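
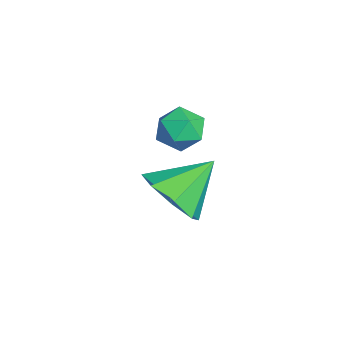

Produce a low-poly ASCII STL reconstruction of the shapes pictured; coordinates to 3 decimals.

solid 
facet normal 0.250 -0.752 -0.610
outer loop
vertex 3.184 0.255 -0.005
vertex 2.849 0.792 -0.805
vertex 3.743 0.698 -0.323
endloop
endfacet
facet normal 0.434 0.096 0.896
outer loop
vertex 3.184 0.255 -0.005
vertex 3.743 0.698 -0.323
vertex 2.451 1.988 0.165
endloop
endfacet
facet normal 0.250 -0.751 -0.611
outer loop
vertex 3.743 0.698 -0.323
vertex 2.849 0.792 -0.805
vertex 3.777 1.197 -0.923
endloop
endfacet
facet normal 0.705 0.525 0.477
outer loop
vertex 3.743 0.698 -0.323
vertex 3.777 1.197 -0.923
vertex 2.451 1.988 0.165
endloop
endfacet
facet normal 0.251 -0.752 -0.610
outer loop
vertex 3.777 1.197 -0.923
vertex 2.849 0.792 -0.805
vertex 3.268 1.458 -1.454
endloop
endfacet
facet normal 0.488 0.872 -0.039
outer loop
vertex 3.777 1.197 -0.923
vertex 3.268 1.458 -1.454
vertex 2.451 1.988 0.165
endloop
endfacet
facet normal 0.250 -0.752 -0.610
outer loop
vertex 3.268 1.458 -1.454
vertex 2.849 0.792 -0.805
vertex 2.513 1.329 -1.604
endloop
endfacet
facet normal -0.090 0.932 -0.350
outer loop
vertex 3.268 1.458 -1.454
vertex 2.513 1.329 -1.604
vertex 2.451 1.988 0.165
endloop
endfacet
facet normal 0.250 -0.752 -0.610
outer loop
vertex 2.513 1.329 -1.604
vertex 2.849 0.792 -0.805
vertex 1.954 0.886 -1.287
endloop
endfacet
facet normal -0.688 0.672 -0.274
outer loop
vertex 2.513 1.329 -1.604
vertex 1.954 0.886 -1.287
vertex 2.451 1.988 0.165
endloop
endfacet
facet normal 0.250 -0.752 -0.610
outer loop
vertex 1.954 0.886 -1.287
vertex 2.849 0.792 -0.805
vertex 1.92 0.388 -0.687
endloop
endfacet
facet normal -0.960 0.241 0.146
outer loop
vertex 1.954 0.886 -1.287
vertex 1.92 0.388 -0.687
vertex 2.451 1.988 0.165
endloop
endfacet
facet normal 0.250 -0.752 -0.610
outer loop
vertex 1.92 0.388 -0.687
vertex 2.849 0.792 -0.805
vertex 2.429 0.126 -0.156
endloop
endfacet
facet normal -0.743 -0.105 0.661
outer loop
vertex 1.92 0.388 -0.687
vertex 2.429 0.126 -0.156
vertex 2.451 1.988 0.165
endloop
endfacet
facet normal 0.250 -0.752 -0.610
outer loop
vertex 2.429 0.126 -0.156
vertex 2.849 0.792 -0.805
vertex 3.184 0.255 -0.005
endloop
endfacet
facet normal -0.166 -0.166 0.972
outer loop
vertex 2.429 0.126 -0.156
vertex 3.184 0.255 -0.005
vertex 2.451 1.988 0.165
endloop
endfacet
facet normal -0.670 0.559 0.489
outer loop
vertex -0.559 1.755 -0.336
vertex -0.258 1.53 0.333
vertex 0.011 2.158 -0.016
endloop
endfacet
facet normal -0.515 0.845 -0.146
outer loop
vertex -0.559 1.755 -0.336
vertex 0.011 2.158 -0.016
vertex 0.011 2.027 -0.773
endloop
endfacet
facet normal -0.670 0.361 -0.649
outer loop
vertex -0.559 1.755 -0.336
vertex 0.011 2.027 -0.773
vertex -0.258 1.318 -0.89
endloop
endfacet
facet normal -0.920 -0.223 -0.324
outer loop
vertex -0.559 1.755 -0.336
vertex -0.258 1.318 -0.89
vertex -0.424 1.01 -0.207
endloop
endfacet
facet normal -0.920 -0.101 0.380
outer loop
vertex -0.559 1.755 -0.336
vertex -0.424 1.01 -0.207
vertex -0.258 1.53 0.333
endloop
endfacet
facet normal 0.187 0.968 -0.168
outer loop
vertex 0.011 2.027 -0.773
vertex 0.011 2.158 -0.016
vertex 0.664 1.97 -0.373
endloop
endfacet
facet normal -0.062 0.505 0.861
outer loop
vertex 0.011 2.158 -0.016
vertex -0.258 1.53 0.333
vertex 0.498 1.662 0.31
endloop
endfacet
facet normal -0.468 -0.561 0.683
outer loop
vertex -0.258 1.53 0.333
vertex -0.424 1.01 -0.207
vertex 0.229 0.953 0.193
endloop
endfacet
facet normal -0.467 -0.758 -0.455
outer loop
vertex -0.424 1.01 -0.207
vertex -0.258 1.318 -0.89
vertex 0.229 0.822 -0.564
endloop
endfacet
facet normal -0.062 0.185 -0.981
outer loop
vertex -0.258 1.318 -0.89
vertex 0.011 2.027 -0.773
vertex 0.498 1.45 -0.913
endloop
endfacet
facet normal 0.920 0.223 0.324
outer loop
vertex 0.799 1.225 -0.244
vertex 0.664 1.97 -0.373
vertex 0.498 1.662 0.31
endloop
endfacet
facet normal 0.670 -0.361 0.649
outer loop
vertex 0.799 1.225 -0.244
vertex 0.498 1.662 0.31
vertex 0.229 0.953 0.193
endloop
endfacet
facet normal 0.515 -0.845 0.146
outer loop
vertex 0.799 1.225 -0.244
vertex 0.229 0.953 0.193
vertex 0.229 0.822 -0.564
endloop
endfacet
facet normal 0.670 -0.559 -0.489
outer loop
vertex 0.799 1.225 -0.244
vertex 0.229 0.822 -0.564
vertex 0.498 1.45 -0.913
endloop
endfacet
facet normal 0.920 0.101 -0.380
outer loop
vertex 0.799 1.225 -0.244
vertex 0.498 1.45 -0.913
vertex 0.664 1.97 -0.373
endloop
endfacet
facet normal 0.467 0.758 0.455
outer loop
vertex 0.498 1.662 0.31
vertex 0.664 1.97 -0.373
vertex 0.011 2.158 -0.016
endloop
endfacet
facet normal 0.062 -0.185 0.981
outer loop
vertex 0.229 0.953 0.193
vertex 0.498 1.662 0.31
vertex -0.258 1.53 0.333
endloop
endfacet
facet normal -0.187 -0.968 0.168
outer loop
vertex 0.229 0.822 -0.564
vertex 0.229 0.953 0.193
vertex -0.424 1.01 -0.207
endloop
endfacet
facet normal 0.062 -0.505 -0.861
outer loop
vertex 0.498 1.45 -0.913
vertex 0.229 0.822 -0.564
vertex -0.258 1.318 -0.89
endloop
endfacet
facet normal 0.468 0.561 -0.683
outer loop
vertex 0.664 1.97 -0.373
vertex 0.498 1.45 -0.913
vertex 0.011 2.027 -0.773
endloop
endfacet

endsolid


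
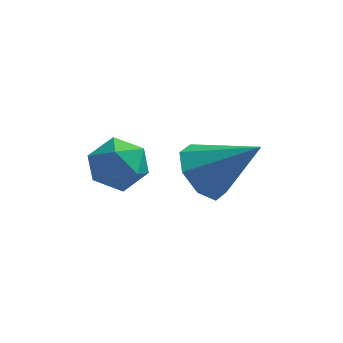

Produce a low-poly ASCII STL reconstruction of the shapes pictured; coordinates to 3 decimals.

solid 
facet normal -0.764 0.085 -0.639
outer loop
vertex 2.963 2.76 -1.56
vertex 2.297 2.779 -0.761
vertex 2.824 3.498 -1.296
endloop
endfacet
facet normal 0.882 0.297 -0.365
outer loop
vertex 2.963 2.76 -1.56
vertex 2.824 3.498 -1.296
vertex 3.903 2.601 0.581
endloop
endfacet
facet normal -0.765 0.085 -0.639
outer loop
vertex 2.824 3.498 -1.296
vertex 2.297 2.779 -0.761
vertex 2.377 3.815 -0.719
endloop
endfacet
facet normal 0.605 0.795 0.032
outer loop
vertex 2.824 3.498 -1.296
vertex 2.377 3.815 -0.719
vertex 3.903 2.601 0.581
endloop
endfacet
facet normal -0.765 0.085 -0.639
outer loop
vertex 2.377 3.815 -0.719
vertex 2.297 2.779 -0.761
vertex 1.883 3.524 -0.166
endloop
endfacet
facet normal 0.159 0.808 0.567
outer loop
vertex 2.377 3.815 -0.719
vertex 1.883 3.524 -0.166
vertex 3.903 2.601 0.581
endloop
endfacet
facet normal -0.765 0.085 -0.639
outer loop
vertex 1.883 3.524 -0.166
vertex 2.297 2.779 -0.761
vertex 1.632 2.797 0.038
endloop
endfacet
facet normal -0.193 0.326 0.925
outer loop
vertex 1.883 3.524 -0.166
vertex 1.632 2.797 0.038
vertex 3.903 2.601 0.581
endloop
endfacet
facet normal -0.765 0.085 -0.639
outer loop
vertex 1.632 2.797 0.038
vertex 2.297 2.779 -0.761
vertex 1.77 2.059 -0.226
endloop
endfacet
facet normal -0.246 -0.367 0.897
outer loop
vertex 1.632 2.797 0.038
vertex 1.77 2.059 -0.226
vertex 3.903 2.601 0.581
endloop
endfacet
facet normal -0.764 0.084 -0.640
outer loop
vertex 1.77 2.059 -0.226
vertex 2.297 2.779 -0.761
vertex 2.218 1.742 -0.803
endloop
endfacet
facet normal 0.031 -0.866 0.500
outer loop
vertex 1.77 2.059 -0.226
vertex 2.218 1.742 -0.803
vertex 3.903 2.601 0.581
endloop
endfacet
facet normal -0.764 0.084 -0.640
outer loop
vertex 2.218 1.742 -0.803
vertex 2.297 2.779 -0.761
vertex 2.712 2.033 -1.355
endloop
endfacet
facet normal 0.477 -0.878 -0.036
outer loop
vertex 2.218 1.742 -0.803
vertex 2.712 2.033 -1.355
vertex 3.903 2.601 0.581
endloop
endfacet
facet normal -0.764 0.084 -0.639
outer loop
vertex 2.712 2.033 -1.355
vertex 2.297 2.779 -0.761
vertex 2.963 2.76 -1.56
endloop
endfacet
facet normal 0.829 -0.397 -0.394
outer loop
vertex 2.712 2.033 -1.355
vertex 2.963 2.76 -1.56
vertex 3.903 2.601 0.581
endloop
endfacet
facet normal -0.481 0.030 0.876
outer loop
vertex -0.089 1.841 1.304
vertex -0.715 1.209 0.982
vertex 0.069 0.916 1.423
endloop
endfacet
facet normal 0.214 0.160 0.964
outer loop
vertex -0.089 1.841 1.304
vertex 0.069 0.916 1.423
vertex 0.779 1.489 1.17
endloop
endfacet
facet normal 0.383 0.730 0.566
outer loop
vertex -0.089 1.841 1.304
vertex 0.779 1.489 1.17
vertex 0.433 2.135 0.572
endloop
endfacet
facet normal -0.208 0.950 0.233
outer loop
vertex -0.089 1.841 1.304
vertex 0.433 2.135 0.572
vertex -0.49 1.962 0.455
endloop
endfacet
facet normal -0.742 0.519 0.424
outer loop
vertex -0.089 1.841 1.304
vertex -0.49 1.962 0.455
vertex -0.715 1.209 0.982
endloop
endfacet
facet normal 0.576 -0.400 0.713
outer loop
vertex 0.779 1.489 1.17
vertex 0.069 0.916 1.423
vertex 0.69 0.638 0.765
endloop
endfacet
facet normal -0.549 -0.611 0.570
outer loop
vertex 0.069 0.916 1.423
vertex -0.715 1.209 0.982
vertex -0.233 0.465 0.648
endloop
endfacet
facet normal -0.971 0.178 -0.160
outer loop
vertex -0.715 1.209 0.982
vertex -0.49 1.962 0.455
vertex -0.579 1.111 0.05
endloop
endfacet
facet normal -0.105 0.877 -0.469
outer loop
vertex -0.49 1.962 0.455
vertex 0.433 2.135 0.572
vertex 0.131 1.684 -0.203
endloop
endfacet
facet normal 0.851 0.520 0.070
outer loop
vertex 0.433 2.135 0.572
vertex 0.779 1.489 1.17
vertex 0.915 1.391 0.238
endloop
endfacet
facet normal 0.208 -0.950 -0.233
outer loop
vertex 0.289 0.759 -0.084
vertex 0.69 0.638 0.765
vertex -0.233 0.465 0.648
endloop
endfacet
facet normal -0.383 -0.730 -0.566
outer loop
vertex 0.289 0.759 -0.084
vertex -0.233 0.465 0.648
vertex -0.579 1.111 0.05
endloop
endfacet
facet normal -0.214 -0.160 -0.964
outer loop
vertex 0.289 0.759 -0.084
vertex -0.579 1.111 0.05
vertex 0.131 1.684 -0.203
endloop
endfacet
facet normal 0.481 -0.030 -0.876
outer loop
vertex 0.289 0.759 -0.084
vertex 0.131 1.684 -0.203
vertex 0.915 1.391 0.238
endloop
endfacet
facet normal 0.742 -0.519 -0.424
outer loop
vertex 0.289 0.759 -0.084
vertex 0.915 1.391 0.238
vertex 0.69 0.638 0.765
endloop
endfacet
facet normal 0.105 -0.877 0.469
outer loop
vertex -0.233 0.465 0.648
vertex 0.69 0.638 0.765
vertex 0.069 0.916 1.423
endloop
endfacet
facet normal -0.851 -0.520 -0.070
outer loop
vertex -0.579 1.111 0.05
vertex -0.233 0.465 0.648
vertex -0.715 1.209 0.982
endloop
endfacet
facet normal -0.576 0.400 -0.713
outer loop
vertex 0.131 1.684 -0.203
vertex -0.579 1.111 0.05
vertex -0.49 1.962 0.455
endloop
endfacet
facet normal 0.549 0.611 -0.570
outer loop
vertex 0.915 1.391 0.238
vertex 0.131 1.684 -0.203
vertex 0.433 2.135 0.572
endloop
endfacet
facet normal 0.971 -0.178 0.160
outer loop
vertex 0.69 0.638 0.765
vertex 0.915 1.391 0.238
vertex 0.779 1.489 1.17
endloop
endfacet

endsolid


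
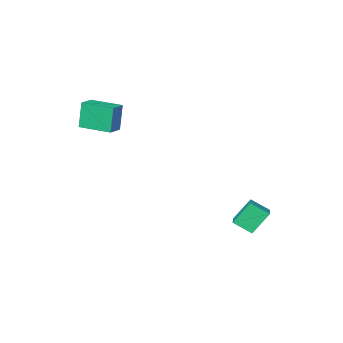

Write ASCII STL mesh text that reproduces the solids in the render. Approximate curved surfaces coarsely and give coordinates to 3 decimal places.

solid 
facet normal -0.517 0.856 -0.001
outer loop
vertex 0.988 -3.279 4.047
vertex 1.81 -2.782 4.24
vertex 1.258 -3.118 2.478
endloop
endfacet
facet normal -0.839 -0.508 -0.196
outer loop
vertex 2.19 -4.658 2.48
vertex 0.988 -3.279 4.047
vertex 1.258 -3.118 2.478
endloop
endfacet
facet normal -0.518 0.855 -0.001
outer loop
vertex 1.258 -3.118 2.478
vertex 1.81 -2.782 4.24
vertex 2.08 -2.62 2.671
endloop
endfacet
facet normal 0.169 0.101 -0.980
outer loop
vertex 2.08 -2.62 2.671
vertex 2.19 -4.658 2.48
vertex 1.258 -3.118 2.478
endloop
endfacet
facet normal -0.169 -0.101 0.980
outer loop
vertex 0.988 -3.279 4.047
vertex 2.742 -4.322 4.242
vertex 1.81 -2.782 4.24
endloop
endfacet
facet normal -0.839 -0.508 -0.197
outer loop
vertex 1.92 -4.82 4.049
vertex 0.988 -3.279 4.047
vertex 2.19 -4.658 2.48
endloop
endfacet
facet normal -0.169 -0.101 0.980
outer loop
vertex 1.92 -4.82 4.049
vertex 2.742 -4.322 4.242
vertex 0.988 -3.279 4.047
endloop
endfacet
facet normal 0.839 0.508 0.197
outer loop
vertex 1.81 -2.782 4.24
vertex 2.742 -4.322 4.242
vertex 2.08 -2.62 2.671
endloop
endfacet
facet normal 0.169 0.101 -0.980
outer loop
vertex 3.012 -4.161 2.673
vertex 2.19 -4.658 2.48
vertex 2.08 -2.62 2.671
endloop
endfacet
facet normal 0.839 0.508 0.196
outer loop
vertex 2.08 -2.62 2.671
vertex 2.742 -4.322 4.242
vertex 3.012 -4.161 2.673
endloop
endfacet
facet normal 0.517 -0.856 0.001
outer loop
vertex 3.012 -4.161 2.673
vertex 1.92 -4.82 4.049
vertex 2.19 -4.658 2.48
endloop
endfacet
facet normal 0.518 -0.855 0.001
outer loop
vertex 2.742 -4.322 4.242
vertex 1.92 -4.82 4.049
vertex 3.012 -4.161 2.673
endloop
endfacet
facet normal -0.593 0.132 0.794
outer loop
vertex -4.045 0.756 -2.287
vertex -3.413 1.648 -1.964
vertex -4.734 1.474 -2.921
endloop
endfacet
facet normal -0.554 -0.782 -0.284
outer loop
vertex -3.827 1.272 -4.136
vertex -4.045 0.756 -2.287
vertex -4.734 1.474 -2.921
endloop
endfacet
facet normal -0.593 0.131 0.794
outer loop
vertex -4.734 1.474 -2.921
vertex -3.413 1.648 -1.964
vertex -4.102 2.366 -2.597
endloop
endfacet
facet normal -0.584 0.609 -0.537
outer loop
vertex -4.102 2.366 -2.597
vertex -3.827 1.272 -4.136
vertex -4.734 1.474 -2.921
endloop
endfacet
facet normal 0.584 -0.608 0.537
outer loop
vertex -4.045 0.756 -2.287
vertex -2.506 1.446 -3.179
vertex -3.413 1.648 -1.964
endloop
endfacet
facet normal -0.555 -0.782 -0.284
outer loop
vertex -3.138 0.554 -3.503
vertex -4.045 0.756 -2.287
vertex -3.827 1.272 -4.136
endloop
endfacet
facet normal 0.584 -0.609 0.537
outer loop
vertex -3.138 0.554 -3.503
vertex -2.506 1.446 -3.179
vertex -4.045 0.756 -2.287
endloop
endfacet
facet normal 0.554 0.782 0.284
outer loop
vertex -3.413 1.648 -1.964
vertex -2.506 1.446 -3.179
vertex -4.102 2.366 -2.597
endloop
endfacet
facet normal -0.584 0.608 -0.537
outer loop
vertex -3.195 2.164 -3.813
vertex -3.827 1.272 -4.136
vertex -4.102 2.366 -2.597
endloop
endfacet
facet normal 0.554 0.782 0.284
outer loop
vertex -4.102 2.366 -2.597
vertex -2.506 1.446 -3.179
vertex -3.195 2.164 -3.813
endloop
endfacet
facet normal 0.592 -0.132 -0.795
outer loop
vertex -3.195 2.164 -3.813
vertex -3.138 0.554 -3.503
vertex -3.827 1.272 -4.136
endloop
endfacet
facet normal 0.593 -0.132 -0.794
outer loop
vertex -2.506 1.446 -3.179
vertex -3.138 0.554 -3.503
vertex -3.195 2.164 -3.813
endloop
endfacet

endsolid


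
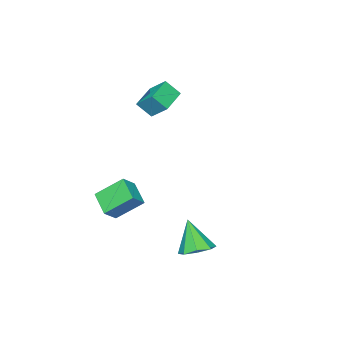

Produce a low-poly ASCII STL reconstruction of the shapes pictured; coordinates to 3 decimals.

solid 
facet normal 0.119 0.422 -0.899
outer loop
vertex 2.953 3.746 -4.384
vertex 1.96 3.794 -4.493
vertex 2.66 4.4 -4.116
endloop
endfacet
facet normal 0.782 0.099 0.615
outer loop
vertex 2.953 3.746 -4.384
vertex 2.66 4.4 -4.116
vertex 1.72 2.946 -2.687
endloop
endfacet
facet normal 0.119 0.422 -0.899
outer loop
vertex 2.66 4.4 -4.116
vertex 1.96 3.794 -4.493
vertex 1.957 4.699 -4.069
endloop
endfacet
facet normal 0.293 0.567 0.770
outer loop
vertex 2.66 4.4 -4.116
vertex 1.957 4.699 -4.069
vertex 1.72 2.946 -2.687
endloop
endfacet
facet normal 0.120 0.422 -0.899
outer loop
vertex 1.957 4.699 -4.069
vertex 1.96 3.794 -4.493
vertex 1.256 4.468 -4.271
endloop
endfacet
facet normal -0.398 0.601 0.694
outer loop
vertex 1.957 4.699 -4.069
vertex 1.256 4.468 -4.271
vertex 1.72 2.946 -2.687
endloop
endfacet
facet normal 0.120 0.421 -0.899
outer loop
vertex 1.256 4.468 -4.271
vertex 1.96 3.794 -4.493
vertex 0.967 3.841 -4.603
endloop
endfacet
facet normal -0.884 0.179 0.431
outer loop
vertex 1.256 4.468 -4.271
vertex 0.967 3.841 -4.603
vertex 1.72 2.946 -2.687
endloop
endfacet
facet normal 0.120 0.422 -0.899
outer loop
vertex 0.967 3.841 -4.603
vertex 1.96 3.794 -4.493
vertex 1.261 3.187 -4.871
endloop
endfacet
facet normal -0.882 -0.452 0.135
outer loop
vertex 0.967 3.841 -4.603
vertex 1.261 3.187 -4.871
vertex 1.72 2.946 -2.687
endloop
endfacet
facet normal 0.119 0.422 -0.899
outer loop
vertex 1.261 3.187 -4.871
vertex 1.96 3.794 -4.493
vertex 1.964 2.888 -4.918
endloop
endfacet
facet normal -0.392 -0.920 -0.019
outer loop
vertex 1.261 3.187 -4.871
vertex 1.964 2.888 -4.918
vertex 1.72 2.946 -2.687
endloop
endfacet
facet normal 0.119 0.422 -0.899
outer loop
vertex 1.964 2.888 -4.918
vertex 1.96 3.794 -4.493
vertex 2.665 3.12 -4.716
endloop
endfacet
facet normal 0.299 -0.953 0.057
outer loop
vertex 1.964 2.888 -4.918
vertex 2.665 3.12 -4.716
vertex 1.72 2.946 -2.687
endloop
endfacet
facet normal 0.119 0.422 -0.899
outer loop
vertex 2.665 3.12 -4.716
vertex 1.96 3.794 -4.493
vertex 2.953 3.746 -4.384
endloop
endfacet
facet normal 0.785 -0.531 0.320
outer loop
vertex 2.665 3.12 -4.716
vertex 2.953 3.746 -4.384
vertex 1.72 2.946 -2.687
endloop
endfacet
facet normal -0.371 0.581 -0.725
outer loop
vertex -3.75 -2.256 2.775
vertex -2.154 -1.817 2.309
vertex -3.712 -3.346 1.882
endloop
endfacet
facet normal -0.928 -0.255 0.272
outer loop
vertex -3.266 -4.043 2.751
vertex -3.75 -2.256 2.775
vertex -3.712 -3.346 1.882
endloop
endfacet
facet normal -0.371 0.581 -0.724
outer loop
vertex -3.712 -3.346 1.882
vertex -2.154 -1.817 2.309
vertex -2.115 -2.907 1.415
endloop
endfacet
facet normal 0.027 -0.773 -0.634
outer loop
vertex -2.115 -2.907 1.415
vertex -3.266 -4.043 2.751
vertex -3.712 -3.346 1.882
endloop
endfacet
facet normal -0.027 0.773 0.634
outer loop
vertex -3.75 -2.256 2.775
vertex -1.708 -2.514 3.178
vertex -2.154 -1.817 2.309
endloop
endfacet
facet normal -0.928 -0.255 0.270
outer loop
vertex -3.305 -2.953 3.645
vertex -3.75 -2.256 2.775
vertex -3.266 -4.043 2.751
endloop
endfacet
facet normal -0.027 0.773 0.633
outer loop
vertex -3.305 -2.953 3.645
vertex -1.708 -2.514 3.178
vertex -3.75 -2.256 2.775
endloop
endfacet
facet normal 0.928 0.256 -0.271
outer loop
vertex -2.154 -1.817 2.309
vertex -1.708 -2.514 3.178
vertex -2.115 -2.907 1.415
endloop
endfacet
facet normal 0.028 -0.773 -0.634
outer loop
vertex -1.67 -3.604 2.285
vertex -3.266 -4.043 2.751
vertex -2.115 -2.907 1.415
endloop
endfacet
facet normal 0.928 0.254 -0.271
outer loop
vertex -2.115 -2.907 1.415
vertex -1.708 -2.514 3.178
vertex -1.67 -3.604 2.285
endloop
endfacet
facet normal 0.371 -0.581 0.724
outer loop
vertex -1.67 -3.604 2.285
vertex -3.305 -2.953 3.645
vertex -3.266 -4.043 2.751
endloop
endfacet
facet normal 0.371 -0.581 0.725
outer loop
vertex -1.708 -2.514 3.178
vertex -3.305 -2.953 3.645
vertex -1.67 -3.604 2.285
endloop
endfacet
facet normal -0.502 0.604 0.619
outer loop
vertex 0.881 -2.255 -1.927
vertex 1.519 -0.981 -2.654
vertex 0.013 -2.234 -2.651
endloop
endfacet
facet normal -0.398 -0.797 0.454
outer loop
vertex 0.981 -3.399 -3.846
vertex 0.881 -2.255 -1.927
vertex 0.013 -2.234 -2.651
endloop
endfacet
facet normal -0.501 0.604 0.620
outer loop
vertex 0.013 -2.234 -2.651
vertex 1.519 -0.981 -2.654
vertex 0.651 -0.959 -3.377
endloop
endfacet
facet normal -0.768 0.019 -0.641
outer loop
vertex 0.651 -0.959 -3.377
vertex 0.981 -3.399 -3.846
vertex 0.013 -2.234 -2.651
endloop
endfacet
facet normal 0.768 -0.019 0.640
outer loop
vertex 0.881 -2.255 -1.927
vertex 2.487 -2.146 -3.849
vertex 1.519 -0.981 -2.654
endloop
endfacet
facet normal -0.399 -0.797 0.454
outer loop
vertex 1.849 -3.421 -3.123
vertex 0.881 -2.255 -1.927
vertex 0.981 -3.399 -3.846
endloop
endfacet
facet normal 0.768 -0.020 0.640
outer loop
vertex 1.849 -3.421 -3.123
vertex 2.487 -2.146 -3.849
vertex 0.881 -2.255 -1.927
endloop
endfacet
facet normal 0.398 0.797 -0.454
outer loop
vertex 1.519 -0.981 -2.654
vertex 2.487 -2.146 -3.849
vertex 0.651 -0.959 -3.377
endloop
endfacet
facet normal -0.768 0.019 -0.640
outer loop
vertex 1.619 -2.125 -4.573
vertex 0.981 -3.399 -3.846
vertex 0.651 -0.959 -3.377
endloop
endfacet
facet normal 0.398 0.797 -0.454
outer loop
vertex 0.651 -0.959 -3.377
vertex 2.487 -2.146 -3.849
vertex 1.619 -2.125 -4.573
endloop
endfacet
facet normal 0.501 -0.604 -0.620
outer loop
vertex 1.619 -2.125 -4.573
vertex 1.849 -3.421 -3.123
vertex 0.981 -3.399 -3.846
endloop
endfacet
facet normal 0.502 -0.604 -0.619
outer loop
vertex 2.487 -2.146 -3.849
vertex 1.849 -3.421 -3.123
vertex 1.619 -2.125 -4.573
endloop
endfacet

endsolid


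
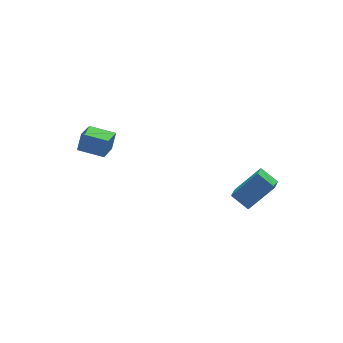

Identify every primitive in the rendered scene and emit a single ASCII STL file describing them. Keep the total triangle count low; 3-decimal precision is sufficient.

solid 
facet normal -0.753 0.645 0.129
outer loop
vertex -4.548 2.313 0.238
vertex -3.929 3.085 -0.011
vertex -4.78 2.217 -0.637
endloop
endfacet
facet normal -0.607 -0.757 0.244
outer loop
vertex -3.891 1.455 -0.789
vertex -4.548 2.313 0.238
vertex -4.78 2.217 -0.637
endloop
endfacet
facet normal -0.753 0.646 0.128
outer loop
vertex -4.78 2.217 -0.637
vertex -3.929 3.085 -0.011
vertex -4.161 2.988 -0.886
endloop
endfacet
facet normal -0.255 -0.106 -0.961
outer loop
vertex -4.161 2.988 -0.886
vertex -3.891 1.455 -0.789
vertex -4.78 2.217 -0.637
endloop
endfacet
facet normal 0.255 0.106 0.961
outer loop
vertex -4.548 2.313 0.238
vertex -3.04 2.323 -0.163
vertex -3.929 3.085 -0.011
endloop
endfacet
facet normal -0.606 -0.757 0.245
outer loop
vertex -3.659 1.552 0.086
vertex -4.548 2.313 0.238
vertex -3.891 1.455 -0.789
endloop
endfacet
facet normal 0.255 0.106 0.961
outer loop
vertex -3.659 1.552 0.086
vertex -3.04 2.323 -0.163
vertex -4.548 2.313 0.238
endloop
endfacet
facet normal 0.607 0.756 -0.245
outer loop
vertex -3.929 3.085 -0.011
vertex -3.04 2.323 -0.163
vertex -4.161 2.988 -0.886
endloop
endfacet
facet normal -0.255 -0.106 -0.961
outer loop
vertex -3.272 2.227 -1.038
vertex -3.891 1.455 -0.789
vertex -4.161 2.988 -0.886
endloop
endfacet
facet normal 0.606 0.757 -0.244
outer loop
vertex -4.161 2.988 -0.886
vertex -3.04 2.323 -0.163
vertex -3.272 2.227 -1.038
endloop
endfacet
facet normal 0.753 -0.645 -0.128
outer loop
vertex -3.272 2.227 -1.038
vertex -3.659 1.552 0.086
vertex -3.891 1.455 -0.789
endloop
endfacet
facet normal 0.753 -0.646 -0.129
outer loop
vertex -3.04 2.323 -0.163
vertex -3.659 1.552 0.086
vertex -3.272 2.227 -1.038
endloop
endfacet
facet normal -0.695 0.075 -0.715
outer loop
vertex 0.444 -3.307 -1.736
vertex -0.047 -2.714 -1.197
vertex 0.943 -2.527 -2.139
endloop
endfacet
facet normal 0.522 -0.631 -0.574
outer loop
vertex 2.027 -2.646 -1.023
vertex 0.444 -3.307 -1.736
vertex 0.943 -2.527 -2.139
endloop
endfacet
facet normal -0.695 0.077 -0.715
outer loop
vertex 0.943 -2.527 -2.139
vertex -0.047 -2.714 -1.197
vertex 0.453 -1.934 -1.599
endloop
endfacet
facet normal 0.495 0.772 -0.399
outer loop
vertex 0.453 -1.934 -1.599
vertex 2.027 -2.646 -1.023
vertex 0.943 -2.527 -2.139
endloop
endfacet
facet normal -0.495 -0.772 0.399
outer loop
vertex 0.444 -3.307 -1.736
vertex 1.037 -2.833 -0.081
vertex -0.047 -2.714 -1.197
endloop
endfacet
facet normal 0.522 -0.631 -0.574
outer loop
vertex 1.527 -3.426 -0.621
vertex 0.444 -3.307 -1.736
vertex 2.027 -2.646 -1.023
endloop
endfacet
facet normal -0.495 -0.772 0.399
outer loop
vertex 1.527 -3.426 -0.621
vertex 1.037 -2.833 -0.081
vertex 0.444 -3.307 -1.736
endloop
endfacet
facet normal -0.522 0.631 0.574
outer loop
vertex -0.047 -2.714 -1.197
vertex 1.037 -2.833 -0.081
vertex 0.453 -1.934 -1.599
endloop
endfacet
facet normal 0.495 0.772 -0.398
outer loop
vertex 1.536 -2.053 -0.484
vertex 2.027 -2.646 -1.023
vertex 0.453 -1.934 -1.599
endloop
endfacet
facet normal -0.522 0.631 0.574
outer loop
vertex 0.453 -1.934 -1.599
vertex 1.037 -2.833 -0.081
vertex 1.536 -2.053 -0.484
endloop
endfacet
facet normal 0.694 -0.076 0.716
outer loop
vertex 1.536 -2.053 -0.484
vertex 1.527 -3.426 -0.621
vertex 2.027 -2.646 -1.023
endloop
endfacet
facet normal 0.696 -0.076 0.714
outer loop
vertex 1.037 -2.833 -0.081
vertex 1.527 -3.426 -0.621
vertex 1.536 -2.053 -0.484
endloop
endfacet

endsolid


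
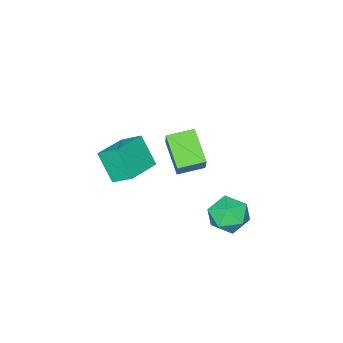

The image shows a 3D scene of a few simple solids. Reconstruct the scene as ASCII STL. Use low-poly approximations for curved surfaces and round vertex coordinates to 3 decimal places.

solid 
facet normal -0.968 -0.187 -0.166
outer loop
vertex 2.3 -4.334 -0.691
vertex 1.982 -3.319 0.02
vertex 2.35 -3.302 -2.141
endloop
endfacet
facet normal 0.249 -0.793 -0.556
outer loop
vertex 4.218 -2.941 -1.82
vertex 2.3 -4.334 -0.691
vertex 2.35 -3.302 -2.141
endloop
endfacet
facet normal -0.968 -0.188 -0.166
outer loop
vertex 2.35 -3.302 -2.141
vertex 1.982 -3.319 0.02
vertex 2.031 -2.287 -1.429
endloop
endfacet
facet normal 0.028 0.580 -0.814
outer loop
vertex 2.031 -2.287 -1.429
vertex 4.218 -2.941 -1.82
vertex 2.35 -3.302 -2.141
endloop
endfacet
facet normal -0.028 -0.579 0.815
outer loop
vertex 2.3 -4.334 -0.691
vertex 3.85 -2.958 0.341
vertex 1.982 -3.319 0.02
endloop
endfacet
facet normal 0.248 -0.793 -0.556
outer loop
vertex 4.169 -3.973 -0.371
vertex 2.3 -4.334 -0.691
vertex 4.218 -2.941 -1.82
endloop
endfacet
facet normal -0.027 -0.580 0.814
outer loop
vertex 4.169 -3.973 -0.371
vertex 3.85 -2.958 0.341
vertex 2.3 -4.334 -0.691
endloop
endfacet
facet normal -0.249 0.793 0.556
outer loop
vertex 1.982 -3.319 0.02
vertex 3.85 -2.958 0.341
vertex 2.031 -2.287 -1.429
endloop
endfacet
facet normal 0.028 0.579 -0.815
outer loop
vertex 3.9 -1.926 -1.109
vertex 4.218 -2.941 -1.82
vertex 2.031 -2.287 -1.429
endloop
endfacet
facet normal -0.248 0.793 0.556
outer loop
vertex 2.031 -2.287 -1.429
vertex 3.85 -2.958 0.341
vertex 3.9 -1.926 -1.109
endloop
endfacet
facet normal 0.968 0.187 0.166
outer loop
vertex 3.9 -1.926 -1.109
vertex 4.169 -3.973 -0.371
vertex 4.218 -2.941 -1.82
endloop
endfacet
facet normal 0.968 0.187 0.167
outer loop
vertex 3.85 -2.958 0.341
vertex 4.169 -3.973 -0.371
vertex 3.9 -1.926 -1.109
endloop
endfacet
facet normal -0.471 0.869 0.153
outer loop
vertex -0.047 1.804 -4.298
vertex 0.042 1.654 -3.176
vertex 0.862 2.199 -3.742
endloop
endfacet
facet normal -0.103 0.883 -0.459
outer loop
vertex -0.047 1.804 -4.298
vertex 0.862 2.199 -3.742
vertex 0.989 1.69 -4.75
endloop
endfacet
facet normal -0.342 0.352 -0.872
outer loop
vertex -0.047 1.804 -4.298
vertex 0.989 1.69 -4.75
vertex 0.248 0.832 -4.806
endloop
endfacet
facet normal -0.857 0.009 -0.515
outer loop
vertex -0.047 1.804 -4.298
vertex 0.248 0.832 -4.806
vertex -0.337 0.809 -3.833
endloop
endfacet
facet normal -0.937 0.328 0.118
outer loop
vertex -0.047 1.804 -4.298
vertex -0.337 0.809 -3.833
vertex 0.042 1.654 -3.176
endloop
endfacet
facet normal 0.582 0.753 -0.307
outer loop
vertex 0.989 1.69 -4.75
vertex 0.862 2.199 -3.742
vertex 1.717 1.471 -3.907
endloop
endfacet
facet normal -0.014 0.730 0.683
outer loop
vertex 0.862 2.199 -3.742
vertex 0.042 1.654 -3.176
vertex 1.132 1.448 -2.934
endloop
endfacet
facet normal -0.767 -0.142 0.626
outer loop
vertex 0.042 1.654 -3.176
vertex -0.337 0.809 -3.833
vertex 0.391 0.59 -2.99
endloop
endfacet
facet normal -0.638 -0.659 -0.399
outer loop
vertex -0.337 0.809 -3.833
vertex 0.248 0.832 -4.806
vertex 0.518 0.081 -3.998
endloop
endfacet
facet normal 0.196 -0.106 -0.975
outer loop
vertex 0.248 0.832 -4.806
vertex 0.989 1.69 -4.75
vertex 1.338 0.626 -4.564
endloop
endfacet
facet normal 0.857 -0.009 0.515
outer loop
vertex 1.427 0.476 -3.442
vertex 1.717 1.471 -3.907
vertex 1.132 1.448 -2.934
endloop
endfacet
facet normal 0.342 -0.352 0.872
outer loop
vertex 1.427 0.476 -3.442
vertex 1.132 1.448 -2.934
vertex 0.391 0.59 -2.99
endloop
endfacet
facet normal 0.103 -0.883 0.459
outer loop
vertex 1.427 0.476 -3.442
vertex 0.391 0.59 -2.99
vertex 0.518 0.081 -3.998
endloop
endfacet
facet normal 0.471 -0.869 -0.153
outer loop
vertex 1.427 0.476 -3.442
vertex 0.518 0.081 -3.998
vertex 1.338 0.626 -4.564
endloop
endfacet
facet normal 0.937 -0.328 -0.118
outer loop
vertex 1.427 0.476 -3.442
vertex 1.338 0.626 -4.564
vertex 1.717 1.471 -3.907
endloop
endfacet
facet normal 0.638 0.659 0.399
outer loop
vertex 1.132 1.448 -2.934
vertex 1.717 1.471 -3.907
vertex 0.862 2.199 -3.742
endloop
endfacet
facet normal -0.196 0.106 0.975
outer loop
vertex 0.391 0.59 -2.99
vertex 1.132 1.448 -2.934
vertex 0.042 1.654 -3.176
endloop
endfacet
facet normal -0.582 -0.753 0.307
outer loop
vertex 0.518 0.081 -3.998
vertex 0.391 0.59 -2.99
vertex -0.337 0.809 -3.833
endloop
endfacet
facet normal 0.014 -0.730 -0.683
outer loop
vertex 1.338 0.626 -4.564
vertex 0.518 0.081 -3.998
vertex 0.248 0.832 -4.806
endloop
endfacet
facet normal 0.767 0.142 -0.626
outer loop
vertex 1.717 1.471 -3.907
vertex 1.338 0.626 -4.564
vertex 0.989 1.69 -4.75
endloop
endfacet
facet normal -0.435 -0.452 -0.779
outer loop
vertex 2.663 -1.019 1.317
vertex 1.55 -0.325 1.536
vertex 3.277 0.321 0.197
endloop
endfacet
facet normal 0.837 -0.521 -0.165
outer loop
vertex 4.05 1.125 1.584
vertex 2.663 -1.019 1.317
vertex 3.277 0.321 0.197
endloop
endfacet
facet normal -0.435 -0.452 -0.779
outer loop
vertex 3.277 0.321 0.197
vertex 1.55 -0.325 1.536
vertex 2.163 1.014 0.417
endloop
endfacet
facet normal 0.331 0.724 -0.605
outer loop
vertex 2.163 1.014 0.417
vertex 4.05 1.125 1.584
vertex 3.277 0.321 0.197
endloop
endfacet
facet normal -0.332 -0.724 0.605
outer loop
vertex 2.663 -1.019 1.317
vertex 2.323 0.479 2.923
vertex 1.55 -0.325 1.536
endloop
endfacet
facet normal 0.837 -0.521 -0.165
outer loop
vertex 3.437 -0.214 2.703
vertex 2.663 -1.019 1.317
vertex 4.05 1.125 1.584
endloop
endfacet
facet normal -0.331 -0.724 0.605
outer loop
vertex 3.437 -0.214 2.703
vertex 2.323 0.479 2.923
vertex 2.663 -1.019 1.317
endloop
endfacet
facet normal -0.837 0.521 0.165
outer loop
vertex 1.55 -0.325 1.536
vertex 2.323 0.479 2.923
vertex 2.163 1.014 0.417
endloop
endfacet
facet normal 0.332 0.723 -0.605
outer loop
vertex 2.937 1.819 1.803
vertex 4.05 1.125 1.584
vertex 2.163 1.014 0.417
endloop
endfacet
facet normal -0.837 0.521 0.165
outer loop
vertex 2.163 1.014 0.417
vertex 2.323 0.479 2.923
vertex 2.937 1.819 1.803
endloop
endfacet
facet normal 0.435 0.452 0.779
outer loop
vertex 2.937 1.819 1.803
vertex 3.437 -0.214 2.703
vertex 4.05 1.125 1.584
endloop
endfacet
facet normal 0.435 0.452 0.779
outer loop
vertex 2.323 0.479 2.923
vertex 3.437 -0.214 2.703
vertex 2.937 1.819 1.803
endloop
endfacet

endsolid


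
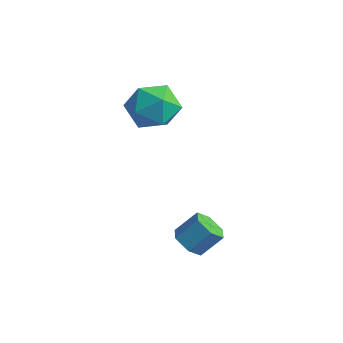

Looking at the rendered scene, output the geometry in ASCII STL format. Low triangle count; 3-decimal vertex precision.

solid 
facet normal -0.365 -0.601 -0.711
outer loop
vertex 1.038 -1.61 -3.943
vertex 0.48 -1.642 -3.63
vertex 0.576 -1.184 -4.066
endloop
endfacet
facet normal 0.589 0.443 -0.676
outer loop
vertex 1.038 -1.61 -3.943
vertex 0.576 -1.184 -4.066
vertex 1.417 -0.985 -3.203
endloop
endfacet
facet normal 0.589 0.442 -0.676
outer loop
vertex 1.417 -0.985 -3.203
vertex 0.576 -1.184 -4.066
vertex 0.956 -0.559 -3.326
endloop
endfacet
facet normal 0.365 0.600 0.712
outer loop
vertex 1.417 -0.985 -3.203
vertex 0.956 -0.559 -3.326
vertex 0.86 -1.018 -2.89
endloop
endfacet
facet normal -0.365 -0.601 -0.711
outer loop
vertex 0.576 -1.184 -4.066
vertex 0.48 -1.642 -3.63
vertex 0.019 -1.216 -3.753
endloop
endfacet
facet normal -0.329 0.798 -0.505
outer loop
vertex 0.576 -1.184 -4.066
vertex 0.019 -1.216 -3.753
vertex 0.956 -0.559 -3.326
endloop
endfacet
facet normal -0.330 0.798 -0.504
outer loop
vertex 0.956 -0.559 -3.326
vertex 0.019 -1.216 -3.753
vertex 0.398 -0.592 -3.013
endloop
endfacet
facet normal 0.364 0.600 0.712
outer loop
vertex 0.956 -0.559 -3.326
vertex 0.398 -0.592 -3.013
vertex 0.86 -1.018 -2.89
endloop
endfacet
facet normal -0.365 -0.600 -0.712
outer loop
vertex 0.019 -1.216 -3.753
vertex 0.48 -1.642 -3.63
vertex -0.077 -1.675 -3.317
endloop
endfacet
facet normal -0.919 0.355 0.171
outer loop
vertex 0.019 -1.216 -3.753
vertex -0.077 -1.675 -3.317
vertex 0.398 -0.592 -3.013
endloop
endfacet
facet normal -0.919 0.355 0.171
outer loop
vertex 0.398 -0.592 -3.013
vertex -0.077 -1.675 -3.317
vertex 0.302 -1.05 -2.577
endloop
endfacet
facet normal 0.365 0.601 0.711
outer loop
vertex 0.398 -0.592 -3.013
vertex 0.302 -1.05 -2.577
vertex 0.86 -1.018 -2.89
endloop
endfacet
facet normal -0.365 -0.600 -0.712
outer loop
vertex -0.077 -1.675 -3.317
vertex 0.48 -1.642 -3.63
vertex 0.384 -2.101 -3.194
endloop
endfacet
facet normal -0.589 -0.443 0.676
outer loop
vertex -0.077 -1.675 -3.317
vertex 0.384 -2.101 -3.194
vertex 0.302 -1.05 -2.577
endloop
endfacet
facet normal -0.589 -0.443 0.676
outer loop
vertex 0.302 -1.05 -2.577
vertex 0.384 -2.101 -3.194
vertex 0.764 -1.476 -2.454
endloop
endfacet
facet normal 0.365 0.601 0.711
outer loop
vertex 0.302 -1.05 -2.577
vertex 0.764 -1.476 -2.454
vertex 0.86 -1.018 -2.89
endloop
endfacet
facet normal -0.364 -0.600 -0.712
outer loop
vertex 0.384 -2.101 -3.194
vertex 0.48 -1.642 -3.63
vertex 0.942 -2.068 -3.507
endloop
endfacet
facet normal 0.330 -0.798 0.504
outer loop
vertex 0.384 -2.101 -3.194
vertex 0.942 -2.068 -3.507
vertex 0.764 -1.476 -2.454
endloop
endfacet
facet normal 0.329 -0.798 0.504
outer loop
vertex 0.764 -1.476 -2.454
vertex 0.942 -2.068 -3.507
vertex 1.321 -1.444 -2.767
endloop
endfacet
facet normal 0.365 0.601 0.711
outer loop
vertex 0.764 -1.476 -2.454
vertex 1.321 -1.444 -2.767
vertex 0.86 -1.018 -2.89
endloop
endfacet
facet normal -0.365 -0.601 -0.711
outer loop
vertex 0.942 -2.068 -3.507
vertex 0.48 -1.642 -3.63
vertex 1.038 -1.61 -3.943
endloop
endfacet
facet normal 0.919 -0.355 -0.171
outer loop
vertex 0.942 -2.068 -3.507
vertex 1.038 -1.61 -3.943
vertex 1.321 -1.444 -2.767
endloop
endfacet
facet normal 0.919 -0.355 -0.171
outer loop
vertex 1.321 -1.444 -2.767
vertex 1.038 -1.61 -3.943
vertex 1.417 -0.985 -3.203
endloop
endfacet
facet normal 0.365 0.600 0.712
outer loop
vertex 1.321 -1.444 -2.767
vertex 1.417 -0.985 -3.203
vertex 0.86 -1.018 -2.89
endloop
endfacet
facet normal -0.857 -0.227 0.462
outer loop
vertex -4.006 0.656 0.363
vertex -3.91 -0.325 0.06
vertex -3.506 -0.021 0.958
endloop
endfacet
facet normal -0.523 0.311 0.793
outer loop
vertex -4.006 0.656 0.363
vertex -3.506 -0.021 0.958
vertex -3.131 0.931 0.832
endloop
endfacet
facet normal -0.437 0.840 0.322
outer loop
vertex -4.006 0.656 0.363
vertex -3.131 0.931 0.832
vertex -3.304 1.215 -0.143
endloop
endfacet
facet normal -0.717 0.629 -0.299
outer loop
vertex -4.006 0.656 0.363
vertex -3.304 1.215 -0.143
vertex -3.786 0.439 -0.62
endloop
endfacet
facet normal -0.977 -0.030 -0.212
outer loop
vertex -4.006 0.656 0.363
vertex -3.786 0.439 -0.62
vertex -3.91 -0.325 0.06
endloop
endfacet
facet normal 0.123 0.082 0.989
outer loop
vertex -3.131 0.931 0.832
vertex -3.506 -0.021 0.958
vertex -2.494 0.121 0.82
endloop
endfacet
facet normal -0.416 -0.788 0.454
outer loop
vertex -3.506 -0.021 0.958
vertex -3.91 -0.325 0.06
vertex -2.976 -0.655 0.343
endloop
endfacet
facet normal -0.609 -0.470 -0.639
outer loop
vertex -3.91 -0.325 0.06
vertex -3.786 0.439 -0.62
vertex -3.149 -0.371 -0.632
endloop
endfacet
facet normal -0.190 0.597 -0.779
outer loop
vertex -3.786 0.439 -0.62
vertex -3.304 1.215 -0.143
vertex -2.774 0.581 -0.758
endloop
endfacet
facet normal 0.263 0.938 0.227
outer loop
vertex -3.304 1.215 -0.143
vertex -3.131 0.931 0.832
vertex -2.37 0.885 0.14
endloop
endfacet
facet normal 0.717 -0.629 0.299
outer loop
vertex -2.274 -0.096 -0.163
vertex -2.494 0.121 0.82
vertex -2.976 -0.655 0.343
endloop
endfacet
facet normal 0.437 -0.840 -0.322
outer loop
vertex -2.274 -0.096 -0.163
vertex -2.976 -0.655 0.343
vertex -3.149 -0.371 -0.632
endloop
endfacet
facet normal 0.523 -0.311 -0.793
outer loop
vertex -2.274 -0.096 -0.163
vertex -3.149 -0.371 -0.632
vertex -2.774 0.581 -0.758
endloop
endfacet
facet normal 0.857 0.227 -0.462
outer loop
vertex -2.274 -0.096 -0.163
vertex -2.774 0.581 -0.758
vertex -2.37 0.885 0.14
endloop
endfacet
facet normal 0.977 0.030 0.212
outer loop
vertex -2.274 -0.096 -0.163
vertex -2.37 0.885 0.14
vertex -2.494 0.121 0.82
endloop
endfacet
facet normal 0.190 -0.597 0.779
outer loop
vertex -2.976 -0.655 0.343
vertex -2.494 0.121 0.82
vertex -3.506 -0.021 0.958
endloop
endfacet
facet normal -0.263 -0.938 -0.227
outer loop
vertex -3.149 -0.371 -0.632
vertex -2.976 -0.655 0.343
vertex -3.91 -0.325 0.06
endloop
endfacet
facet normal -0.123 -0.082 -0.989
outer loop
vertex -2.774 0.581 -0.758
vertex -3.149 -0.371 -0.632
vertex -3.786 0.439 -0.62
endloop
endfacet
facet normal 0.416 0.788 -0.454
outer loop
vertex -2.37 0.885 0.14
vertex -2.774 0.581 -0.758
vertex -3.304 1.215 -0.143
endloop
endfacet
facet normal 0.609 0.470 0.639
outer loop
vertex -2.494 0.121 0.82
vertex -2.37 0.885 0.14
vertex -3.131 0.931 0.832
endloop
endfacet

endsolid


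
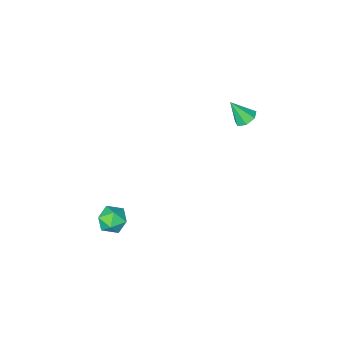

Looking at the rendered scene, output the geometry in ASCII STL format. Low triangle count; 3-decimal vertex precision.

solid 
facet normal 0.070 0.766 0.639
outer loop
vertex 2.139 -0.734 -3.08
vertex 2.464 -1.167 -2.597
vertex 2.861 -0.8 -3.08
endloop
endfacet
facet normal 0.091 0.995 -0.035
outer loop
vertex 2.139 -0.734 -3.08
vertex 2.861 -0.8 -3.08
vertex 2.498 -0.789 -3.708
endloop
endfacet
facet normal -0.509 0.782 -0.359
outer loop
vertex 2.139 -0.734 -3.08
vertex 2.498 -0.789 -3.708
vertex 1.876 -1.15 -3.613
endloop
endfacet
facet normal -0.900 0.420 0.116
outer loop
vertex 2.139 -0.734 -3.08
vertex 1.876 -1.15 -3.613
vertex 1.855 -1.384 -2.927
endloop
endfacet
facet normal -0.543 0.410 0.733
outer loop
vertex 2.139 -0.734 -3.08
vertex 1.855 -1.384 -2.927
vertex 2.464 -1.167 -2.597
endloop
endfacet
facet normal 0.641 0.678 -0.359
outer loop
vertex 2.498 -0.789 -3.708
vertex 2.861 -0.8 -3.08
vertex 3.045 -1.256 -3.613
endloop
endfacet
facet normal 0.608 0.306 0.732
outer loop
vertex 2.861 -0.8 -3.08
vertex 2.464 -1.167 -2.597
vertex 3.024 -1.49 -2.927
endloop
endfacet
facet normal -0.383 -0.269 0.884
outer loop
vertex 2.464 -1.167 -2.597
vertex 1.855 -1.384 -2.927
vertex 2.402 -1.851 -2.832
endloop
endfacet
facet normal -0.961 -0.253 -0.116
outer loop
vertex 1.855 -1.384 -2.927
vertex 1.876 -1.15 -3.613
vertex 2.039 -1.84 -3.46
endloop
endfacet
facet normal -0.328 0.333 -0.884
outer loop
vertex 1.876 -1.15 -3.613
vertex 2.498 -0.789 -3.708
vertex 2.436 -1.473 -3.943
endloop
endfacet
facet normal 0.900 -0.420 -0.116
outer loop
vertex 2.761 -1.906 -3.46
vertex 3.045 -1.256 -3.613
vertex 3.024 -1.49 -2.927
endloop
endfacet
facet normal 0.509 -0.782 0.359
outer loop
vertex 2.761 -1.906 -3.46
vertex 3.024 -1.49 -2.927
vertex 2.402 -1.851 -2.832
endloop
endfacet
facet normal -0.091 -0.995 0.035
outer loop
vertex 2.761 -1.906 -3.46
vertex 2.402 -1.851 -2.832
vertex 2.039 -1.84 -3.46
endloop
endfacet
facet normal -0.070 -0.766 -0.639
outer loop
vertex 2.761 -1.906 -3.46
vertex 2.039 -1.84 -3.46
vertex 2.436 -1.473 -3.943
endloop
endfacet
facet normal 0.543 -0.410 -0.733
outer loop
vertex 2.761 -1.906 -3.46
vertex 2.436 -1.473 -3.943
vertex 3.045 -1.256 -3.613
endloop
endfacet
facet normal 0.961 0.253 0.116
outer loop
vertex 3.024 -1.49 -2.927
vertex 3.045 -1.256 -3.613
vertex 2.861 -0.8 -3.08
endloop
endfacet
facet normal 0.328 -0.333 0.884
outer loop
vertex 2.402 -1.851 -2.832
vertex 3.024 -1.49 -2.927
vertex 2.464 -1.167 -2.597
endloop
endfacet
facet normal -0.641 -0.678 0.359
outer loop
vertex 2.039 -1.84 -3.46
vertex 2.402 -1.851 -2.832
vertex 1.855 -1.384 -2.927
endloop
endfacet
facet normal -0.608 -0.306 -0.732
outer loop
vertex 2.436 -1.473 -3.943
vertex 2.039 -1.84 -3.46
vertex 1.876 -1.15 -3.613
endloop
endfacet
facet normal 0.383 0.269 -0.884
outer loop
vertex 3.045 -1.256 -3.613
vertex 2.436 -1.473 -3.943
vertex 2.498 -0.789 -3.708
endloop
endfacet
facet normal -0.401 0.411 -0.818
outer loop
vertex -2.781 0.713 2.083
vertex -3.069 0.275 2.004
vertex -3.195 0.707 2.283
endloop
endfacet
facet normal 0.310 0.681 0.663
outer loop
vertex -2.781 0.713 2.083
vertex -3.195 0.707 2.283
vertex -2.611 -0.195 2.936
endloop
endfacet
facet normal -0.401 0.411 -0.818
outer loop
vertex -3.195 0.707 2.283
vertex -3.069 0.275 2.004
vertex -3.514 0.376 2.273
endloop
endfacet
facet normal -0.396 0.356 0.846
outer loop
vertex -3.195 0.707 2.283
vertex -3.514 0.376 2.273
vertex -2.611 -0.195 2.936
endloop
endfacet
facet normal -0.401 0.412 -0.818
outer loop
vertex -3.514 0.376 2.273
vertex -3.069 0.275 2.004
vertex -3.498 -0.031 2.06
endloop
endfacet
facet normal -0.689 -0.357 0.631
outer loop
vertex -3.514 0.376 2.273
vertex -3.498 -0.031 2.06
vertex -2.611 -0.195 2.936
endloop
endfacet
facet normal -0.400 0.411 -0.819
outer loop
vertex -3.498 -0.031 2.06
vertex -3.069 0.275 2.004
vertex -3.158 -0.208 1.805
endloop
endfacet
facet normal -0.346 -0.921 0.178
outer loop
vertex -3.498 -0.031 2.06
vertex -3.158 -0.208 1.805
vertex -2.611 -0.195 2.936
endloop
endfacet
facet normal -0.403 0.411 -0.818
outer loop
vertex -3.158 -0.208 1.805
vertex -3.069 0.275 2.004
vertex -2.752 -0.021 1.699
endloop
endfacet
facet normal 0.375 -0.911 -0.171
outer loop
vertex -3.158 -0.208 1.805
vertex -2.752 -0.021 1.699
vertex -2.611 -0.195 2.936
endloop
endfacet
facet normal -0.401 0.413 -0.818
outer loop
vertex -2.752 -0.021 1.699
vertex -3.069 0.275 2.004
vertex -2.583 0.388 1.823
endloop
endfacet
facet normal 0.929 -0.337 -0.153
outer loop
vertex -2.752 -0.021 1.699
vertex -2.583 0.388 1.823
vertex -2.611 -0.195 2.936
endloop
endfacet
facet normal -0.401 0.411 -0.819
outer loop
vertex -2.583 0.388 1.823
vertex -3.069 0.275 2.004
vertex -2.781 0.713 2.083
endloop
endfacet
facet normal 0.901 0.374 0.219
outer loop
vertex -2.583 0.388 1.823
vertex -2.781 0.713 2.083
vertex -2.611 -0.195 2.936
endloop
endfacet

endsolid


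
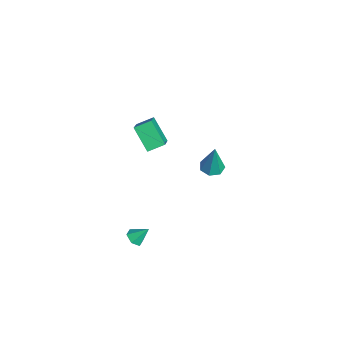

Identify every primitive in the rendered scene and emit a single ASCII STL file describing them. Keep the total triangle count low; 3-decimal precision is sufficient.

solid 
facet normal -0.203 -0.034 -0.979
outer loop
vertex 0.745 1.651 -1.802
vertex 0.138 1.909 -1.685
vertex 0.711 2.231 -1.815
endloop
endfacet
facet normal 0.993 0.061 0.103
outer loop
vertex 0.745 1.651 -1.802
vertex 0.711 2.231 -1.815
vertex 0.522 1.971 0.165
endloop
endfacet
facet normal -0.204 -0.032 -0.978
outer loop
vertex 0.711 2.231 -1.815
vertex 0.138 1.909 -1.685
vertex 0.245 2.569 -1.729
endloop
endfacet
facet normal 0.599 0.785 0.160
outer loop
vertex 0.711 2.231 -1.815
vertex 0.245 2.569 -1.729
vertex 0.522 1.971 0.165
endloop
endfacet
facet normal -0.202 -0.033 -0.979
outer loop
vertex 0.245 2.569 -1.729
vertex 0.138 1.909 -1.685
vertex -0.301 2.409 -1.611
endloop
endfacet
facet normal -0.202 0.925 0.322
outer loop
vertex 0.245 2.569 -1.729
vertex -0.301 2.409 -1.611
vertex 0.522 1.971 0.165
endloop
endfacet
facet normal -0.203 -0.033 -0.979
outer loop
vertex -0.301 2.409 -1.611
vertex 0.138 1.909 -1.685
vertex -0.517 1.872 -1.548
endloop
endfacet
facet normal -0.801 0.377 0.464
outer loop
vertex -0.301 2.409 -1.611
vertex -0.517 1.872 -1.548
vertex 0.522 1.971 0.165
endloop
endfacet
facet normal -0.203 -0.034 -0.979
outer loop
vertex -0.517 1.872 -1.548
vertex 0.138 1.909 -1.685
vertex -0.239 1.363 -1.588
endloop
endfacet
facet normal -0.752 -0.449 0.482
outer loop
vertex -0.517 1.872 -1.548
vertex -0.239 1.363 -1.588
vertex 0.522 1.971 0.165
endloop
endfacet
facet normal -0.203 -0.034 -0.979
outer loop
vertex -0.239 1.363 -1.588
vertex 0.138 1.909 -1.685
vertex 0.323 1.265 -1.701
endloop
endfacet
facet normal -0.089 -0.928 0.361
outer loop
vertex -0.239 1.363 -1.588
vertex 0.323 1.265 -1.701
vertex 0.522 1.971 0.165
endloop
endfacet
facet normal -0.203 -0.034 -0.979
outer loop
vertex 0.323 1.265 -1.701
vertex 0.138 1.909 -1.685
vertex 0.745 1.651 -1.802
endloop
endfacet
facet normal 0.687 -0.701 0.192
outer loop
vertex 0.323 1.265 -1.701
vertex 0.745 1.651 -1.802
vertex 0.522 1.971 0.165
endloop
endfacet
facet normal -0.613 -0.347 0.710
outer loop
vertex 1.975 -2.328 3.949
vertex 1.911 -1.447 4.324
vertex 0.81 -2.043 3.081
endloop
endfacet
facet normal 0.067 -0.918 -0.391
outer loop
vertex 1.749 -1.513 1.996
vertex 1.975 -2.328 3.949
vertex 0.81 -2.043 3.081
endloop
endfacet
facet normal -0.613 -0.347 0.710
outer loop
vertex 0.81 -2.043 3.081
vertex 1.911 -1.447 4.324
vertex 0.747 -1.162 3.457
endloop
endfacet
facet normal -0.787 0.194 -0.586
outer loop
vertex 0.747 -1.162 3.457
vertex 1.749 -1.513 1.996
vertex 0.81 -2.043 3.081
endloop
endfacet
facet normal 0.787 -0.193 0.587
outer loop
vertex 1.975 -2.328 3.949
vertex 2.85 -0.917 3.239
vertex 1.911 -1.447 4.324
endloop
endfacet
facet normal 0.066 -0.918 -0.391
outer loop
vertex 2.913 -1.798 2.863
vertex 1.975 -2.328 3.949
vertex 1.749 -1.513 1.996
endloop
endfacet
facet normal 0.787 -0.194 0.585
outer loop
vertex 2.913 -1.798 2.863
vertex 2.85 -0.917 3.239
vertex 1.975 -2.328 3.949
endloop
endfacet
facet normal -0.066 0.918 0.391
outer loop
vertex 1.911 -1.447 4.324
vertex 2.85 -0.917 3.239
vertex 0.747 -1.162 3.457
endloop
endfacet
facet normal -0.787 0.192 -0.586
outer loop
vertex 1.685 -0.632 2.371
vertex 1.749 -1.513 1.996
vertex 0.747 -1.162 3.457
endloop
endfacet
facet normal -0.066 0.918 0.391
outer loop
vertex 0.747 -1.162 3.457
vertex 2.85 -0.917 3.239
vertex 1.685 -0.632 2.371
endloop
endfacet
facet normal 0.613 0.347 -0.710
outer loop
vertex 1.685 -0.632 2.371
vertex 2.913 -1.798 2.863
vertex 1.749 -1.513 1.996
endloop
endfacet
facet normal 0.613 0.347 -0.710
outer loop
vertex 2.85 -0.917 3.239
vertex 2.913 -1.798 2.863
vertex 1.685 -0.632 2.371
endloop
endfacet
facet normal -0.144 -0.658 -0.739
outer loop
vertex 3.839 -2.375 -3.918
vertex 3.384 -2.556 -3.668
vertex 3.353 -2.143 -4.03
endloop
endfacet
facet normal 0.465 0.839 -0.281
outer loop
vertex 3.839 -2.375 -3.918
vertex 3.353 -2.143 -4.03
vertex 3.536 -1.864 -2.892
endloop
endfacet
facet normal -0.146 -0.658 -0.739
outer loop
vertex 3.353 -2.143 -4.03
vertex 3.384 -2.556 -3.668
vertex 2.898 -2.324 -3.779
endloop
endfacet
facet normal -0.435 0.888 -0.148
outer loop
vertex 3.353 -2.143 -4.03
vertex 2.898 -2.324 -3.779
vertex 3.536 -1.864 -2.892
endloop
endfacet
facet normal -0.146 -0.658 -0.739
outer loop
vertex 2.898 -2.324 -3.779
vertex 3.384 -2.556 -3.668
vertex 2.929 -2.737 -3.417
endloop
endfacet
facet normal -0.840 0.321 0.438
outer loop
vertex 2.898 -2.324 -3.779
vertex 2.929 -2.737 -3.417
vertex 3.536 -1.864 -2.892
endloop
endfacet
facet normal -0.145 -0.659 -0.738
outer loop
vertex 2.929 -2.737 -3.417
vertex 3.384 -2.556 -3.668
vertex 3.415 -2.969 -3.305
endloop
endfacet
facet normal -0.346 -0.295 0.891
outer loop
vertex 2.929 -2.737 -3.417
vertex 3.415 -2.969 -3.305
vertex 3.536 -1.864 -2.892
endloop
endfacet
facet normal -0.145 -0.659 -0.738
outer loop
vertex 3.415 -2.969 -3.305
vertex 3.384 -2.556 -3.668
vertex 3.87 -2.788 -3.556
endloop
endfacet
facet normal 0.555 -0.344 0.758
outer loop
vertex 3.415 -2.969 -3.305
vertex 3.87 -2.788 -3.556
vertex 3.536 -1.864 -2.892
endloop
endfacet
facet normal -0.144 -0.658 -0.739
outer loop
vertex 3.87 -2.788 -3.556
vertex 3.384 -2.556 -3.668
vertex 3.839 -2.375 -3.918
endloop
endfacet
facet normal 0.959 0.223 0.172
outer loop
vertex 3.87 -2.788 -3.556
vertex 3.839 -2.375 -3.918
vertex 3.536 -1.864 -2.892
endloop
endfacet

endsolid


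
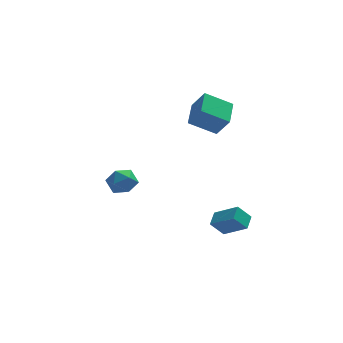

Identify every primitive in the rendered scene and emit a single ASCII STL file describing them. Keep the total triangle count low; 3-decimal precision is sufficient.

solid 
facet normal -0.668 0.498 -0.552
outer loop
vertex 1.409 -2.535 -3.974
vertex 1.789 -1.625 -3.613
vertex 2.221 -2.498 -4.923
endloop
endfacet
facet normal -0.362 -0.866 -0.344
outer loop
vertex 3.451 -3.415 -3.907
vertex 1.409 -2.535 -3.974
vertex 2.221 -2.498 -4.923
endloop
endfacet
facet normal -0.668 0.499 -0.553
outer loop
vertex 2.221 -2.498 -4.923
vertex 1.789 -1.625 -3.613
vertex 2.602 -1.588 -4.562
endloop
endfacet
facet normal 0.650 0.029 -0.760
outer loop
vertex 2.602 -1.588 -4.562
vertex 3.451 -3.415 -3.907
vertex 2.221 -2.498 -4.923
endloop
endfacet
facet normal -0.650 -0.030 0.760
outer loop
vertex 1.409 -2.535 -3.974
vertex 3.019 -2.542 -2.597
vertex 1.789 -1.625 -3.613
endloop
endfacet
facet normal -0.362 -0.866 -0.344
outer loop
vertex 2.638 -3.452 -2.958
vertex 1.409 -2.535 -3.974
vertex 3.451 -3.415 -3.907
endloop
endfacet
facet normal -0.650 -0.029 0.760
outer loop
vertex 2.638 -3.452 -2.958
vertex 3.019 -2.542 -2.597
vertex 1.409 -2.535 -3.974
endloop
endfacet
facet normal 0.362 0.866 0.344
outer loop
vertex 1.789 -1.625 -3.613
vertex 3.019 -2.542 -2.597
vertex 2.602 -1.588 -4.562
endloop
endfacet
facet normal 0.650 0.030 -0.759
outer loop
vertex 3.831 -2.505 -3.546
vertex 3.451 -3.415 -3.907
vertex 2.602 -1.588 -4.562
endloop
endfacet
facet normal 0.362 0.866 0.344
outer loop
vertex 2.602 -1.588 -4.562
vertex 3.019 -2.542 -2.597
vertex 3.831 -2.505 -3.546
endloop
endfacet
facet normal 0.668 -0.498 0.553
outer loop
vertex 3.831 -2.505 -3.546
vertex 2.638 -3.452 -2.958
vertex 3.451 -3.415 -3.907
endloop
endfacet
facet normal 0.668 -0.499 0.552
outer loop
vertex 3.019 -2.542 -2.597
vertex 2.638 -3.452 -2.958
vertex 3.831 -2.505 -3.546
endloop
endfacet
facet normal -0.436 0.365 -0.823
outer loop
vertex 0.464 0.242 3.005
vertex 0.913 1.939 3.52
vertex 2.127 0.09 2.057
endloop
endfacet
facet normal -0.245 -0.928 -0.281
outer loop
vertex 2.807 -0.479 3.34
vertex 0.464 0.242 3.005
vertex 2.127 0.09 2.057
endloop
endfacet
facet normal -0.436 0.365 -0.823
outer loop
vertex 2.127 0.09 2.057
vertex 0.913 1.939 3.52
vertex 2.576 1.788 2.572
endloop
endfacet
facet normal 0.866 -0.079 -0.494
outer loop
vertex 2.576 1.788 2.572
vertex 2.807 -0.479 3.34
vertex 2.127 0.09 2.057
endloop
endfacet
facet normal -0.866 0.079 0.494
outer loop
vertex 0.464 0.242 3.005
vertex 1.593 1.37 4.803
vertex 0.913 1.939 3.52
endloop
endfacet
facet normal -0.245 -0.928 -0.282
outer loop
vertex 1.144 -0.328 4.288
vertex 0.464 0.242 3.005
vertex 2.807 -0.479 3.34
endloop
endfacet
facet normal -0.866 0.079 0.494
outer loop
vertex 1.144 -0.328 4.288
vertex 1.593 1.37 4.803
vertex 0.464 0.242 3.005
endloop
endfacet
facet normal 0.245 0.928 0.282
outer loop
vertex 0.913 1.939 3.52
vertex 1.593 1.37 4.803
vertex 2.576 1.788 2.572
endloop
endfacet
facet normal 0.866 -0.079 -0.494
outer loop
vertex 3.256 1.218 3.855
vertex 2.807 -0.479 3.34
vertex 2.576 1.788 2.572
endloop
endfacet
facet normal 0.245 0.927 0.282
outer loop
vertex 2.576 1.788 2.572
vertex 1.593 1.37 4.803
vertex 3.256 1.218 3.855
endloop
endfacet
facet normal 0.436 -0.365 0.823
outer loop
vertex 3.256 1.218 3.855
vertex 1.144 -0.328 4.288
vertex 2.807 -0.479 3.34
endloop
endfacet
facet normal 0.436 -0.365 0.823
outer loop
vertex 1.593 1.37 4.803
vertex 1.144 -0.328 4.288
vertex 3.256 1.218 3.855
endloop
endfacet
facet normal -0.039 0.572 0.819
outer loop
vertex -3.857 -0.892 -0.098
vertex -3.963 -1.718 0.474
vertex -3.041 -1.361 0.269
endloop
endfacet
facet normal 0.362 0.877 0.315
outer loop
vertex -3.857 -0.892 -0.098
vertex -3.041 -1.361 0.269
vertex -3.043 -1.019 -0.681
endloop
endfacet
facet normal -0.042 0.963 -0.268
outer loop
vertex -3.857 -0.892 -0.098
vertex -3.043 -1.019 -0.681
vertex -3.965 -1.165 -1.063
endloop
endfacet
facet normal -0.693 0.710 -0.123
outer loop
vertex -3.857 -0.892 -0.098
vertex -3.965 -1.165 -1.063
vertex -4.534 -1.597 -0.35
endloop
endfacet
facet normal -0.692 0.469 0.549
outer loop
vertex -3.857 -0.892 -0.098
vertex -4.534 -1.597 -0.35
vertex -3.963 -1.718 0.474
endloop
endfacet
facet normal 0.891 0.427 0.152
outer loop
vertex -3.043 -1.019 -0.681
vertex -3.041 -1.361 0.269
vertex -2.646 -1.923 -0.47
endloop
endfacet
facet normal 0.241 -0.068 0.968
outer loop
vertex -3.041 -1.361 0.269
vertex -3.963 -1.718 0.474
vertex -3.215 -2.355 0.243
endloop
endfacet
facet normal -0.815 -0.234 0.530
outer loop
vertex -3.963 -1.718 0.474
vertex -4.534 -1.597 -0.35
vertex -4.137 -2.501 -0.139
endloop
endfacet
facet normal -0.816 0.157 -0.556
outer loop
vertex -4.534 -1.597 -0.35
vertex -3.965 -1.165 -1.063
vertex -4.139 -2.159 -1.089
endloop
endfacet
facet normal 0.238 0.565 -0.790
outer loop
vertex -3.965 -1.165 -1.063
vertex -3.043 -1.019 -0.681
vertex -3.217 -1.802 -1.294
endloop
endfacet
facet normal 0.693 -0.710 0.123
outer loop
vertex -3.323 -2.628 -0.722
vertex -2.646 -1.923 -0.47
vertex -3.215 -2.355 0.243
endloop
endfacet
facet normal 0.042 -0.963 0.268
outer loop
vertex -3.323 -2.628 -0.722
vertex -3.215 -2.355 0.243
vertex -4.137 -2.501 -0.139
endloop
endfacet
facet normal -0.362 -0.877 -0.315
outer loop
vertex -3.323 -2.628 -0.722
vertex -4.137 -2.501 -0.139
vertex -4.139 -2.159 -1.089
endloop
endfacet
facet normal 0.039 -0.572 -0.819
outer loop
vertex -3.323 -2.628 -0.722
vertex -4.139 -2.159 -1.089
vertex -3.217 -1.802 -1.294
endloop
endfacet
facet normal 0.692 -0.469 -0.549
outer loop
vertex -3.323 -2.628 -0.722
vertex -3.217 -1.802 -1.294
vertex -2.646 -1.923 -0.47
endloop
endfacet
facet normal 0.816 -0.157 0.556
outer loop
vertex -3.215 -2.355 0.243
vertex -2.646 -1.923 -0.47
vertex -3.041 -1.361 0.269
endloop
endfacet
facet normal -0.238 -0.565 0.790
outer loop
vertex -4.137 -2.501 -0.139
vertex -3.215 -2.355 0.243
vertex -3.963 -1.718 0.474
endloop
endfacet
facet normal -0.891 -0.427 -0.152
outer loop
vertex -4.139 -2.159 -1.089
vertex -4.137 -2.501 -0.139
vertex -4.534 -1.597 -0.35
endloop
endfacet
facet normal -0.241 0.068 -0.968
outer loop
vertex -3.217 -1.802 -1.294
vertex -4.139 -2.159 -1.089
vertex -3.965 -1.165 -1.063
endloop
endfacet
facet normal 0.815 0.234 -0.530
outer loop
vertex -2.646 -1.923 -0.47
vertex -3.217 -1.802 -1.294
vertex -3.043 -1.019 -0.681
endloop
endfacet

endsolid


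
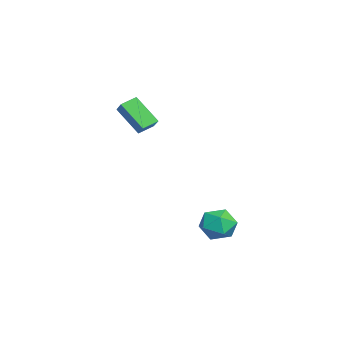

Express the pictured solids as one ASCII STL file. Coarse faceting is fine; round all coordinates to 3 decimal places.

solid 
facet normal -0.364 -0.578 0.731
outer loop
vertex -2.053 -3.485 4.306
vertex -2.732 -3.707 3.792
vertex -1.615 -4.137 4.009
endloop
endfacet
facet normal 0.772 0.253 0.583
outer loop
vertex -1.008 -3.173 2.788
vertex -2.053 -3.485 4.306
vertex -1.615 -4.137 4.009
endloop
endfacet
facet normal -0.364 -0.577 0.731
outer loop
vertex -1.615 -4.137 4.009
vertex -2.732 -3.707 3.792
vertex -2.294 -4.36 3.495
endloop
endfacet
facet normal 0.522 -0.776 -0.353
outer loop
vertex -2.294 -4.36 3.495
vertex -1.008 -3.173 2.788
vertex -1.615 -4.137 4.009
endloop
endfacet
facet normal -0.522 0.776 0.354
outer loop
vertex -2.053 -3.485 4.306
vertex -2.125 -2.743 2.571
vertex -2.732 -3.707 3.792
endloop
endfacet
facet normal 0.772 0.252 0.583
outer loop
vertex -1.446 -2.52 3.085
vertex -2.053 -3.485 4.306
vertex -1.008 -3.173 2.788
endloop
endfacet
facet normal -0.522 0.776 0.354
outer loop
vertex -1.446 -2.52 3.085
vertex -2.125 -2.743 2.571
vertex -2.053 -3.485 4.306
endloop
endfacet
facet normal -0.772 -0.253 -0.583
outer loop
vertex -2.732 -3.707 3.792
vertex -2.125 -2.743 2.571
vertex -2.294 -4.36 3.495
endloop
endfacet
facet normal 0.522 -0.776 -0.354
outer loop
vertex -1.687 -3.395 2.274
vertex -1.008 -3.173 2.788
vertex -2.294 -4.36 3.495
endloop
endfacet
facet normal -0.772 -0.253 -0.583
outer loop
vertex -2.294 -4.36 3.495
vertex -2.125 -2.743 2.571
vertex -1.687 -3.395 2.274
endloop
endfacet
facet normal 0.365 0.577 -0.731
outer loop
vertex -1.687 -3.395 2.274
vertex -1.446 -2.52 3.085
vertex -1.008 -3.173 2.788
endloop
endfacet
facet normal 0.364 0.577 -0.731
outer loop
vertex -2.125 -2.743 2.571
vertex -1.446 -2.52 3.085
vertex -1.687 -3.395 2.274
endloop
endfacet
facet normal -0.829 0.336 0.447
outer loop
vertex 0.371 0.683 -2.162
vertex 0.174 -0.176 -1.881
vertex 0.687 0.379 -1.348
endloop
endfacet
facet normal -0.322 0.839 0.438
outer loop
vertex 0.371 0.683 -2.162
vertex 0.687 0.379 -1.348
vertex 1.236 0.878 -1.9
endloop
endfacet
facet normal -0.143 0.960 -0.241
outer loop
vertex 0.371 0.683 -2.162
vertex 1.236 0.878 -1.9
vertex 1.062 0.632 -2.775
endloop
endfacet
facet normal -0.540 0.532 -0.653
outer loop
vertex 0.371 0.683 -2.162
vertex 1.062 0.632 -2.775
vertex 0.405 -0.02 -2.763
endloop
endfacet
facet normal -0.963 0.147 -0.226
outer loop
vertex 0.371 0.683 -2.162
vertex 0.405 -0.02 -2.763
vertex 0.174 -0.176 -1.881
endloop
endfacet
facet normal 0.251 0.580 0.775
outer loop
vertex 1.236 0.878 -1.9
vertex 0.687 0.379 -1.348
vertex 1.575 0.14 -1.457
endloop
endfacet
facet normal -0.568 -0.233 0.789
outer loop
vertex 0.687 0.379 -1.348
vertex 0.174 -0.176 -1.881
vertex 0.918 -0.512 -1.445
endloop
endfacet
facet normal -0.785 -0.541 -0.301
outer loop
vertex 0.174 -0.176 -1.881
vertex 0.405 -0.02 -2.763
vertex 0.744 -0.758 -2.32
endloop
endfacet
facet normal -0.100 0.082 -0.992
outer loop
vertex 0.405 -0.02 -2.763
vertex 1.062 0.632 -2.775
vertex 1.293 -0.259 -2.872
endloop
endfacet
facet normal 0.541 0.775 -0.326
outer loop
vertex 1.062 0.632 -2.775
vertex 1.236 0.878 -1.9
vertex 1.806 0.296 -2.339
endloop
endfacet
facet normal 0.540 -0.532 0.653
outer loop
vertex 1.609 -0.563 -2.058
vertex 1.575 0.14 -1.457
vertex 0.918 -0.512 -1.445
endloop
endfacet
facet normal 0.143 -0.960 0.241
outer loop
vertex 1.609 -0.563 -2.058
vertex 0.918 -0.512 -1.445
vertex 0.744 -0.758 -2.32
endloop
endfacet
facet normal 0.322 -0.839 -0.438
outer loop
vertex 1.609 -0.563 -2.058
vertex 0.744 -0.758 -2.32
vertex 1.293 -0.259 -2.872
endloop
endfacet
facet normal 0.829 -0.336 -0.447
outer loop
vertex 1.609 -0.563 -2.058
vertex 1.293 -0.259 -2.872
vertex 1.806 0.296 -2.339
endloop
endfacet
facet normal 0.963 -0.147 0.226
outer loop
vertex 1.609 -0.563 -2.058
vertex 1.806 0.296 -2.339
vertex 1.575 0.14 -1.457
endloop
endfacet
facet normal 0.100 -0.082 0.992
outer loop
vertex 0.918 -0.512 -1.445
vertex 1.575 0.14 -1.457
vertex 0.687 0.379 -1.348
endloop
endfacet
facet normal -0.541 -0.775 0.326
outer loop
vertex 0.744 -0.758 -2.32
vertex 0.918 -0.512 -1.445
vertex 0.174 -0.176 -1.881
endloop
endfacet
facet normal -0.251 -0.580 -0.775
outer loop
vertex 1.293 -0.259 -2.872
vertex 0.744 -0.758 -2.32
vertex 0.405 -0.02 -2.763
endloop
endfacet
facet normal 0.568 0.233 -0.789
outer loop
vertex 1.806 0.296 -2.339
vertex 1.293 -0.259 -2.872
vertex 1.062 0.632 -2.775
endloop
endfacet
facet normal 0.785 0.541 0.301
outer loop
vertex 1.575 0.14 -1.457
vertex 1.806 0.296 -2.339
vertex 1.236 0.878 -1.9
endloop
endfacet

endsolid


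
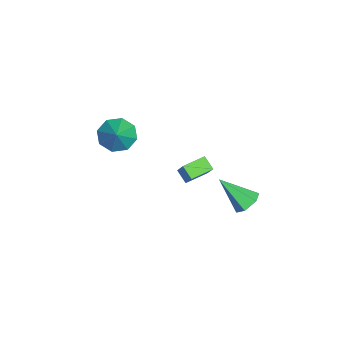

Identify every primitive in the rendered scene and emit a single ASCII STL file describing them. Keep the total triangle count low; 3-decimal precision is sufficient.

solid 
facet normal -0.588 -0.529 0.612
outer loop
vertex 3.527 -0.125 1.466
vertex 2.886 0.841 1.685
vertex 2.658 -0.449 0.351
endloop
endfacet
facet normal 0.543 -0.819 -0.185
outer loop
vertex 3.134 -0.021 -0.145
vertex 3.527 -0.125 1.466
vertex 2.658 -0.449 0.351
endloop
endfacet
facet normal -0.588 -0.529 0.612
outer loop
vertex 2.658 -0.449 0.351
vertex 2.886 0.841 1.685
vertex 2.017 0.516 0.57
endloop
endfacet
facet normal -0.599 -0.224 -0.768
outer loop
vertex 2.017 0.516 0.57
vertex 3.134 -0.021 -0.145
vertex 2.658 -0.449 0.351
endloop
endfacet
facet normal 0.600 0.224 0.768
outer loop
vertex 3.527 -0.125 1.466
vertex 3.362 1.269 1.189
vertex 2.886 0.841 1.685
endloop
endfacet
facet normal 0.544 -0.818 -0.186
outer loop
vertex 4.003 0.304 0.97
vertex 3.527 -0.125 1.466
vertex 3.134 -0.021 -0.145
endloop
endfacet
facet normal 0.599 0.224 0.769
outer loop
vertex 4.003 0.304 0.97
vertex 3.362 1.269 1.189
vertex 3.527 -0.125 1.466
endloop
endfacet
facet normal -0.544 0.819 0.185
outer loop
vertex 2.886 0.841 1.685
vertex 3.362 1.269 1.189
vertex 2.017 0.516 0.57
endloop
endfacet
facet normal -0.599 -0.224 -0.769
outer loop
vertex 2.493 0.945 0.074
vertex 3.134 -0.021 -0.145
vertex 2.017 0.516 0.57
endloop
endfacet
facet normal -0.544 0.818 0.186
outer loop
vertex 2.017 0.516 0.57
vertex 3.362 1.269 1.189
vertex 2.493 0.945 0.074
endloop
endfacet
facet normal 0.588 0.529 -0.612
outer loop
vertex 2.493 0.945 0.074
vertex 4.003 0.304 0.97
vertex 3.134 -0.021 -0.145
endloop
endfacet
facet normal 0.588 0.529 -0.612
outer loop
vertex 3.362 1.269 1.189
vertex 4.003 0.304 0.97
vertex 2.493 0.945 0.074
endloop
endfacet
facet normal 0.198 0.703 -0.683
outer loop
vertex 3.003 2.774 -2.208
vertex 2.248 2.889 -2.309
vertex 2.632 3.295 -1.779
endloop
endfacet
facet normal 0.746 -0.017 0.666
outer loop
vertex 3.003 2.774 -2.208
vertex 2.632 3.295 -1.779
vertex 1.852 1.491 -0.951
endloop
endfacet
facet normal 0.200 0.702 -0.683
outer loop
vertex 2.632 3.295 -1.779
vertex 2.248 2.889 -2.309
vertex 1.878 3.411 -1.881
endloop
endfacet
facet normal -0.054 0.436 0.898
outer loop
vertex 2.632 3.295 -1.779
vertex 1.878 3.411 -1.881
vertex 1.852 1.491 -0.951
endloop
endfacet
facet normal 0.200 0.702 -0.683
outer loop
vertex 1.878 3.411 -1.881
vertex 2.248 2.889 -2.309
vertex 1.494 3.005 -2.411
endloop
endfacet
facet normal -0.863 0.229 0.450
outer loop
vertex 1.878 3.411 -1.881
vertex 1.494 3.005 -2.411
vertex 1.852 1.491 -0.951
endloop
endfacet
facet normal 0.200 0.703 -0.682
outer loop
vertex 1.494 3.005 -2.411
vertex 2.248 2.889 -2.309
vertex 1.864 2.484 -2.839
endloop
endfacet
facet normal -0.873 -0.430 -0.232
outer loop
vertex 1.494 3.005 -2.411
vertex 1.864 2.484 -2.839
vertex 1.852 1.491 -0.951
endloop
endfacet
facet normal 0.199 0.704 -0.682
outer loop
vertex 1.864 2.484 -2.839
vertex 2.248 2.889 -2.309
vertex 2.619 2.368 -2.738
endloop
endfacet
facet normal -0.073 -0.882 -0.465
outer loop
vertex 1.864 2.484 -2.839
vertex 2.619 2.368 -2.738
vertex 1.852 1.491 -0.951
endloop
endfacet
facet normal 0.198 0.703 -0.683
outer loop
vertex 2.619 2.368 -2.738
vertex 2.248 2.889 -2.309
vertex 3.003 2.774 -2.208
endloop
endfacet
facet normal 0.737 -0.676 -0.016
outer loop
vertex 2.619 2.368 -2.738
vertex 3.003 2.774 -2.208
vertex 1.852 1.491 -0.951
endloop
endfacet
facet normal -0.751 -0.066 -0.657
outer loop
vertex 0.01 -3.816 -0.786
vertex -0.652 -3.621 -0.049
vertex -0.127 -3.06 -0.705
endloop
endfacet
facet normal 0.932 0.201 -0.301
outer loop
vertex 0.01 -3.816 -0.786
vertex -0.127 -3.06 -0.705
vertex 0.512 -3.519 0.969
endloop
endfacet
facet normal -0.751 -0.066 -0.657
outer loop
vertex -0.127 -3.06 -0.705
vertex -0.652 -3.621 -0.049
vertex -0.572 -2.632 -0.24
endloop
endfacet
facet normal 0.665 0.745 -0.050
outer loop
vertex -0.127 -3.06 -0.705
vertex -0.572 -2.632 -0.24
vertex 0.512 -3.519 0.969
endloop
endfacet
facet normal -0.751 -0.066 -0.657
outer loop
vertex -0.572 -2.632 -0.24
vertex -0.652 -3.621 -0.049
vertex -1.063 -2.783 0.337
endloop
endfacet
facet normal 0.236 0.872 0.429
outer loop
vertex -0.572 -2.632 -0.24
vertex -1.063 -2.783 0.337
vertex 0.512 -3.519 0.969
endloop
endfacet
facet normal -0.751 -0.066 -0.657
outer loop
vertex -1.063 -2.783 0.337
vertex -0.652 -3.621 -0.049
vertex -1.314 -3.425 0.688
endloop
endfacet
facet normal -0.105 0.508 0.855
outer loop
vertex -1.063 -2.783 0.337
vertex -1.314 -3.425 0.688
vertex 0.512 -3.519 0.969
endloop
endfacet
facet normal -0.751 -0.065 -0.657
outer loop
vertex -1.314 -3.425 0.688
vertex -0.652 -3.621 -0.049
vertex -1.177 -4.182 0.606
endloop
endfacet
facet normal -0.157 -0.134 0.978
outer loop
vertex -1.314 -3.425 0.688
vertex -1.177 -4.182 0.606
vertex 0.512 -3.519 0.969
endloop
endfacet
facet normal -0.750 -0.066 -0.658
outer loop
vertex -1.177 -4.182 0.606
vertex -0.652 -3.621 -0.049
vertex -0.732 -4.609 0.141
endloop
endfacet
facet normal 0.110 -0.678 0.727
outer loop
vertex -1.177 -4.182 0.606
vertex -0.732 -4.609 0.141
vertex 0.512 -3.519 0.969
endloop
endfacet
facet normal -0.751 -0.066 -0.657
outer loop
vertex -0.732 -4.609 0.141
vertex -0.652 -3.621 -0.049
vertex -0.24 -4.458 -0.436
endloop
endfacet
facet normal 0.539 -0.805 0.249
outer loop
vertex -0.732 -4.609 0.141
vertex -0.24 -4.458 -0.436
vertex 0.512 -3.519 0.969
endloop
endfacet
facet normal -0.751 -0.066 -0.657
outer loop
vertex -0.24 -4.458 -0.436
vertex -0.652 -3.621 -0.049
vertex 0.01 -3.816 -0.786
endloop
endfacet
facet normal 0.880 -0.440 -0.177
outer loop
vertex -0.24 -4.458 -0.436
vertex 0.01 -3.816 -0.786
vertex 0.512 -3.519 0.969
endloop
endfacet

endsolid


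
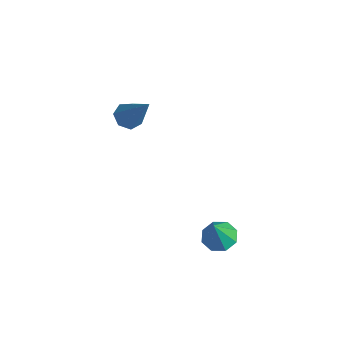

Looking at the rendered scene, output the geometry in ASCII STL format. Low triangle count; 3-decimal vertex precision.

solid 
facet normal -0.268 0.342 -0.901
outer loop
vertex 4.044 -1.627 -3.679
vertex 3.328 -1.509 -3.421
vertex 3.972 -1.088 -3.453
endloop
endfacet
facet normal 0.981 0.054 0.184
outer loop
vertex 4.044 -1.627 -3.679
vertex 3.972 -1.088 -3.453
vertex 3.752 -2.051 -1.999
endloop
endfacet
facet normal -0.268 0.342 -0.901
outer loop
vertex 3.972 -1.088 -3.453
vertex 3.328 -1.509 -3.421
vertex 3.522 -0.796 -3.208
endloop
endfacet
facet normal 0.646 0.588 0.487
outer loop
vertex 3.972 -1.088 -3.453
vertex 3.522 -0.796 -3.208
vertex 3.752 -2.051 -1.999
endloop
endfacet
facet normal -0.268 0.342 -0.901
outer loop
vertex 3.522 -0.796 -3.208
vertex 3.328 -1.509 -3.421
vertex 2.959 -0.921 -3.088
endloop
endfacet
facet normal -0.001 0.694 0.720
outer loop
vertex 3.522 -0.796 -3.208
vertex 2.959 -0.921 -3.088
vertex 3.752 -2.051 -1.999
endloop
endfacet
facet normal -0.269 0.341 -0.901
outer loop
vertex 2.959 -0.921 -3.088
vertex 3.328 -1.509 -3.421
vertex 2.612 -1.392 -3.163
endloop
endfacet
facet normal -0.585 0.312 0.749
outer loop
vertex 2.959 -0.921 -3.088
vertex 2.612 -1.392 -3.163
vertex 3.752 -2.051 -1.999
endloop
endfacet
facet normal -0.268 0.343 -0.900
outer loop
vertex 2.612 -1.392 -3.163
vertex 3.328 -1.509 -3.421
vertex 2.684 -1.931 -3.39
endloop
endfacet
facet normal -0.761 -0.336 0.555
outer loop
vertex 2.612 -1.392 -3.163
vertex 2.684 -1.931 -3.39
vertex 3.752 -2.051 -1.999
endloop
endfacet
facet normal -0.268 0.343 -0.900
outer loop
vertex 2.684 -1.931 -3.39
vertex 3.328 -1.509 -3.421
vertex 3.133 -2.223 -3.635
endloop
endfacet
facet normal -0.427 -0.868 0.253
outer loop
vertex 2.684 -1.931 -3.39
vertex 3.133 -2.223 -3.635
vertex 3.752 -2.051 -1.999
endloop
endfacet
facet normal -0.268 0.343 -0.900
outer loop
vertex 3.133 -2.223 -3.635
vertex 3.328 -1.509 -3.421
vertex 3.697 -2.097 -3.755
endloop
endfacet
facet normal 0.222 -0.975 0.019
outer loop
vertex 3.133 -2.223 -3.635
vertex 3.697 -2.097 -3.755
vertex 3.752 -2.051 -1.999
endloop
endfacet
facet normal -0.268 0.343 -0.900
outer loop
vertex 3.697 -2.097 -3.755
vertex 3.328 -1.509 -3.421
vertex 4.044 -1.627 -3.679
endloop
endfacet
facet normal 0.805 -0.593 -0.010
outer loop
vertex 3.697 -2.097 -3.755
vertex 4.044 -1.627 -3.679
vertex 3.752 -2.051 -1.999
endloop
endfacet
facet normal -0.593 -0.144 -0.792
outer loop
vertex -0.865 -3.279 0.971
vertex -1.399 -3.112 1.34
vertex -1.005 -2.714 0.973
endloop
endfacet
facet normal 0.901 0.225 -0.370
outer loop
vertex -0.865 -3.279 0.971
vertex -1.005 -2.714 0.973
vertex -0.141 -2.808 3.02
endloop
endfacet
facet normal -0.593 -0.143 -0.792
outer loop
vertex -1.005 -2.714 0.973
vertex -1.399 -3.112 1.34
vertex -1.441 -2.45 1.252
endloop
endfacet
facet normal 0.442 0.885 -0.146
outer loop
vertex -1.005 -2.714 0.973
vertex -1.441 -2.45 1.252
vertex -0.141 -2.808 3.02
endloop
endfacet
facet normal -0.594 -0.143 -0.792
outer loop
vertex -1.441 -2.45 1.252
vertex -1.399 -3.112 1.34
vertex -1.845 -2.684 1.597
endloop
endfacet
facet normal -0.227 0.909 0.351
outer loop
vertex -1.441 -2.45 1.252
vertex -1.845 -2.684 1.597
vertex -0.141 -2.808 3.02
endloop
endfacet
facet normal -0.593 -0.143 -0.792
outer loop
vertex -1.845 -2.684 1.597
vertex -1.399 -3.112 1.34
vertex -1.914 -3.241 1.749
endloop
endfacet
facet normal -0.604 0.279 0.747
outer loop
vertex -1.845 -2.684 1.597
vertex -1.914 -3.241 1.749
vertex -0.141 -2.808 3.02
endloop
endfacet
facet normal -0.593 -0.144 -0.792
outer loop
vertex -1.914 -3.241 1.749
vertex -1.399 -3.112 1.34
vertex -1.594 -3.701 1.593
endloop
endfacet
facet normal -0.403 -0.533 0.744
outer loop
vertex -1.914 -3.241 1.749
vertex -1.594 -3.701 1.593
vertex -0.141 -2.808 3.02
endloop
endfacet
facet normal -0.592 -0.144 -0.793
outer loop
vertex -1.594 -3.701 1.593
vertex -1.399 -3.112 1.34
vertex -1.127 -3.718 1.247
endloop
endfacet
facet normal 0.222 -0.912 0.345
outer loop
vertex -1.594 -3.701 1.593
vertex -1.127 -3.718 1.247
vertex -0.141 -2.808 3.02
endloop
endfacet
facet normal -0.593 -0.144 -0.792
outer loop
vertex -1.127 -3.718 1.247
vertex -1.399 -3.112 1.34
vertex -0.865 -3.279 0.971
endloop
endfacet
facet normal 0.804 -0.575 -0.152
outer loop
vertex -1.127 -3.718 1.247
vertex -0.865 -3.279 0.971
vertex -0.141 -2.808 3.02
endloop
endfacet

endsolid
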